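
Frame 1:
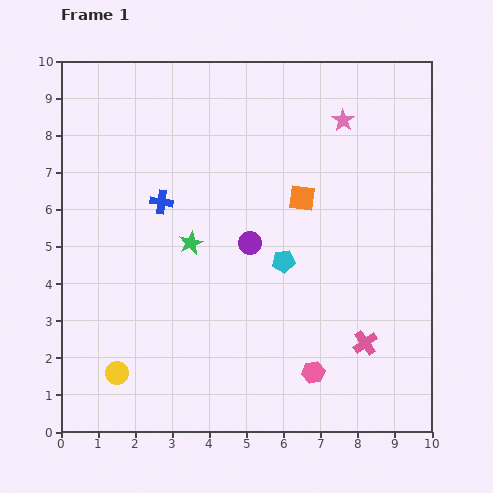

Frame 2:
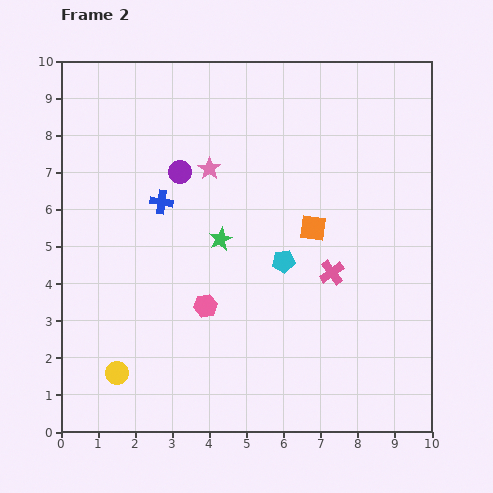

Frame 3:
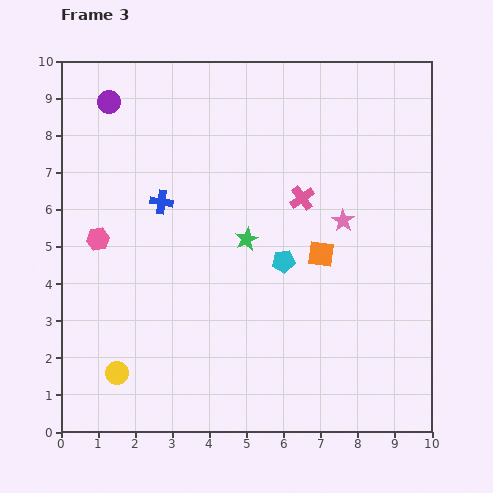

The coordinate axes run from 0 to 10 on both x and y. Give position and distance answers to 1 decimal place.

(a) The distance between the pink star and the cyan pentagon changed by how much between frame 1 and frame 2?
-0.9

Distance in frame 1: 4.1. Distance in frame 2: 3.2.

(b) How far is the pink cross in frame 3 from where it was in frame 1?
4.3

The pink cross moved from (8.2, 2.4) to (6.5, 6.3), a distance of √(1.7² + 3.9²) ≈ 4.3.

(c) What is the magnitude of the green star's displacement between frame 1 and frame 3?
1.5

The green star moved from (3.5, 5.1) to (5.0, 5.2), a distance of √(1.5² + 0.1²) ≈ 1.5.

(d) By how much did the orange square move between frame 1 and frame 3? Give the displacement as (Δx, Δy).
(0.5, -1.5)

The orange square was at (6.5, 6.3) in frame 1 and (7.0, 4.8) in frame 3.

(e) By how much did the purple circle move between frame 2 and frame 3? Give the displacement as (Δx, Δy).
(-1.9, 1.9)

The purple circle was at (3.2, 7.0) in frame 2 and (1.3, 8.9) in frame 3.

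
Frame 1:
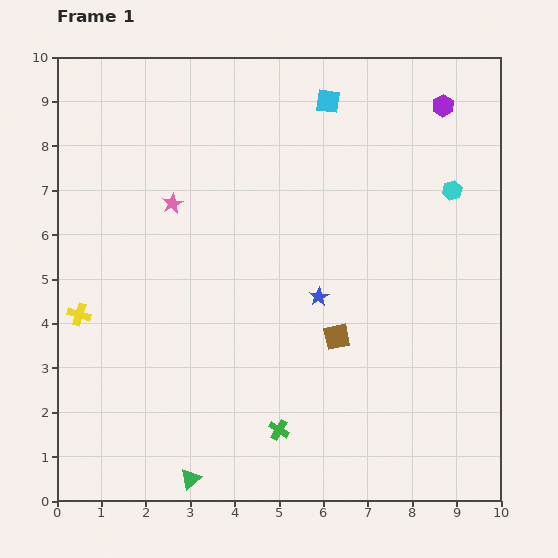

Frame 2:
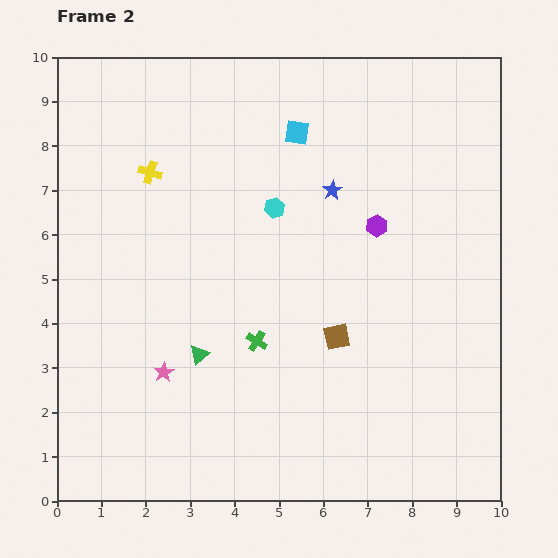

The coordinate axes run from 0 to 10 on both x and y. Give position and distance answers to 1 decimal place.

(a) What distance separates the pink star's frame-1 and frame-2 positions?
3.8

The pink star moved from (2.6, 6.7) to (2.4, 2.9), a distance of √(0.2² + 3.8²) ≈ 3.8.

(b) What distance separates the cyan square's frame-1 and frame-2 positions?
1.0

The cyan square moved from (6.1, 9.0) to (5.4, 8.3), a distance of √(0.7² + 0.7²) ≈ 1.0.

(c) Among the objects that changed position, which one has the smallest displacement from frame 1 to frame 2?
the cyan square

(moved 1.0)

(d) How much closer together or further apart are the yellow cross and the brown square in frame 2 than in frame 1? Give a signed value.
-0.2

Distance in frame 1: 5.8. Distance in frame 2: 5.6.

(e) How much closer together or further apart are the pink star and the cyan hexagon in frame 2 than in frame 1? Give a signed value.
-1.8

Distance in frame 1: 6.3. Distance in frame 2: 4.5.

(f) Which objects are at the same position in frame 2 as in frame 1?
the brown square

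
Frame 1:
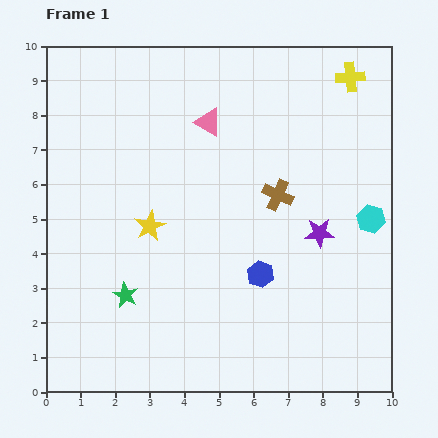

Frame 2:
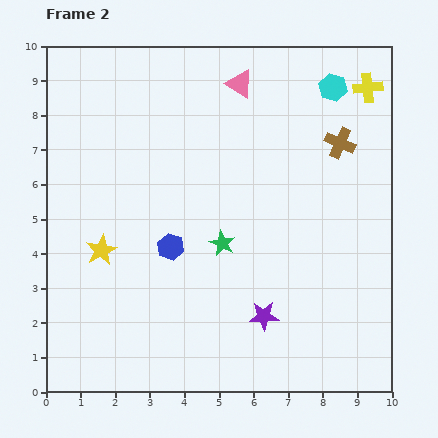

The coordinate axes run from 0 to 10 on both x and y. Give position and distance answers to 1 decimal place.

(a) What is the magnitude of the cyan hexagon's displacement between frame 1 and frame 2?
4.0

The cyan hexagon moved from (9.4, 5.0) to (8.3, 8.8), a distance of √(1.1² + 3.8²) ≈ 4.0.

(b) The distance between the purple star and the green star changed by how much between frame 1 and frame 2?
-3.5

Distance in frame 1: 5.9. Distance in frame 2: 2.4.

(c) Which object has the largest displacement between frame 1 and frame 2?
the cyan hexagon

(moved 4.0; next 3.2)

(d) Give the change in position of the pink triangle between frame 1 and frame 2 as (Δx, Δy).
(0.9, 1.1)

The pink triangle was at (4.7, 7.8) in frame 1 and (5.6, 8.9) in frame 2.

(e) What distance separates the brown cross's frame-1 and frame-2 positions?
2.3

The brown cross moved from (6.7, 5.7) to (8.5, 7.2), a distance of √(1.8² + 1.5²) ≈ 2.3.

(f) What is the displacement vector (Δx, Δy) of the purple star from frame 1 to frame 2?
(-1.6, -2.4)

The purple star was at (7.9, 4.6) in frame 1 and (6.3, 2.2) in frame 2.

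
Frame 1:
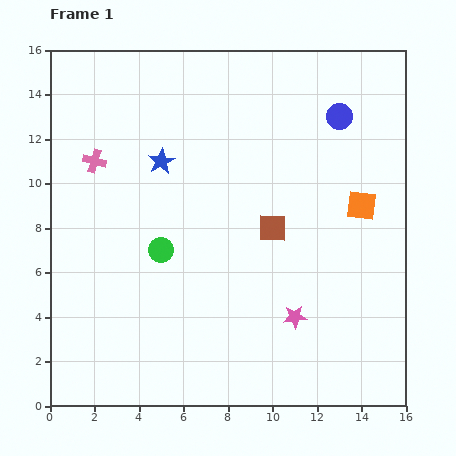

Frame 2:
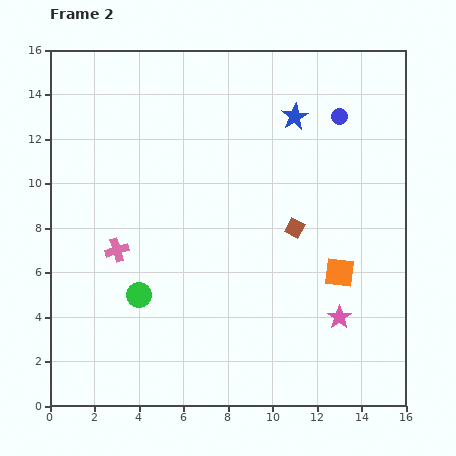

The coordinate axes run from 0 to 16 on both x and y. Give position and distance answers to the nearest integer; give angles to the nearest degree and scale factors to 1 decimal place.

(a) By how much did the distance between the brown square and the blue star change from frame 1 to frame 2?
-1

Distance in frame 1: 6. Distance in frame 2: 5.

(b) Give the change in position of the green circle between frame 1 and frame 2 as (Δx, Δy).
(-1, -2)

The green circle was at (5, 7) in frame 1 and (4, 5) in frame 2.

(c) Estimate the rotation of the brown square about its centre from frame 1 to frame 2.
27° clockwise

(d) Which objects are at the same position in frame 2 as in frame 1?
the blue circle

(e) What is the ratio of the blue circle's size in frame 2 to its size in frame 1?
0.6×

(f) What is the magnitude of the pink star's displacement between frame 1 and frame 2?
2

The pink star moved from (11, 4) to (13, 4), a distance of √(2² + 0²) ≈ 2.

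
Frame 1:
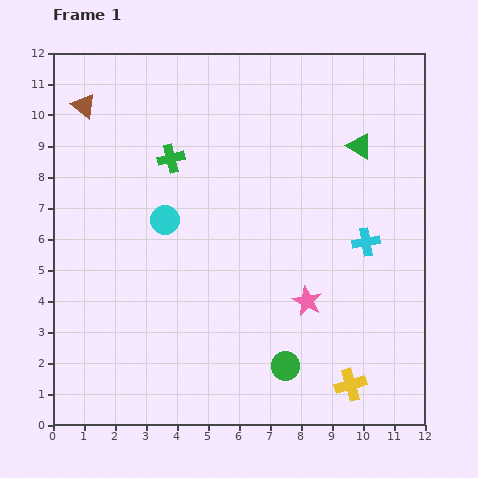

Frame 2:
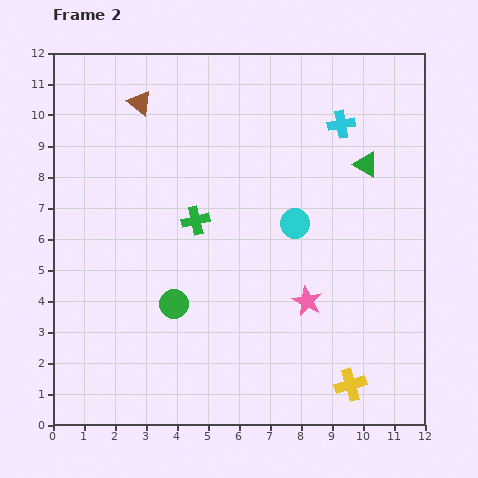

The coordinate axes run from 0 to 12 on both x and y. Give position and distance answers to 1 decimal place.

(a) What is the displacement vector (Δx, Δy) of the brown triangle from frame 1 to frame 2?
(1.8, 0.1)

The brown triangle was at (1.0, 10.3) in frame 1 and (2.8, 10.4) in frame 2.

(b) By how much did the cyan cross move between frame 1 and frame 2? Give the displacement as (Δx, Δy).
(-0.8, 3.8)

The cyan cross was at (10.1, 5.9) in frame 1 and (9.3, 9.7) in frame 2.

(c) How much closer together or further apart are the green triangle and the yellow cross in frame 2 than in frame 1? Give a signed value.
-0.6

Distance in frame 1: 7.7. Distance in frame 2: 7.1.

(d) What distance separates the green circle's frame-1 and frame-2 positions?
4.1

The green circle moved from (7.5, 1.9) to (3.9, 3.9), a distance of √(3.6² + 2.0²) ≈ 4.1.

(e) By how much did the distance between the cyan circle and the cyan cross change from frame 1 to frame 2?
-3.0

Distance in frame 1: 6.5. Distance in frame 2: 3.5.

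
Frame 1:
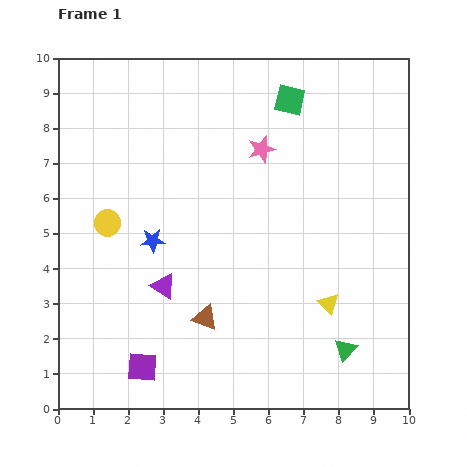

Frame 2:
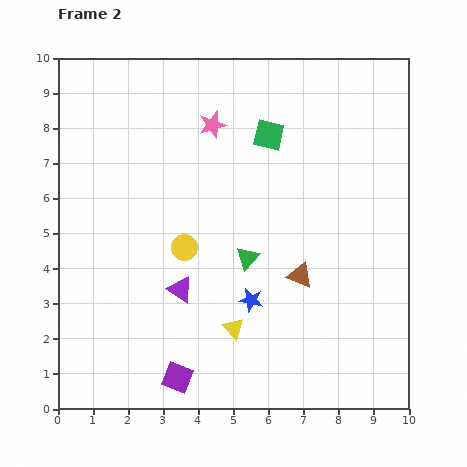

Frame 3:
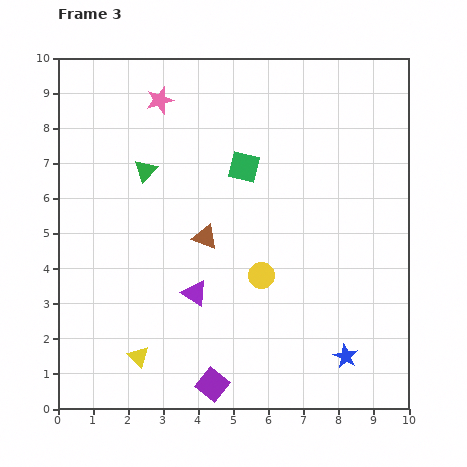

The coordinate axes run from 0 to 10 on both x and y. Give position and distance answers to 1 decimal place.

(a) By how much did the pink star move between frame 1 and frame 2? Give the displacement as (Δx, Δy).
(-1.4, 0.7)

The pink star was at (5.8, 7.4) in frame 1 and (4.4, 8.1) in frame 2.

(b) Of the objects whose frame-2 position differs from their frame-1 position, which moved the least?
the purple triangle

(moved 0.5)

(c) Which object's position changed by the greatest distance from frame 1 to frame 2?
the green triangle

(moved 3.8; next 3.3)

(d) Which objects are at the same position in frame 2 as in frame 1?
none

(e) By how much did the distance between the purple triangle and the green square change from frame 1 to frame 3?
-2.5

Distance in frame 1: 6.4. Distance in frame 3: 3.9.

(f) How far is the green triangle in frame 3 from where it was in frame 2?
3.8

The green triangle moved from (5.4, 4.3) to (2.5, 6.8), a distance of √(2.9² + 2.5²) ≈ 3.8.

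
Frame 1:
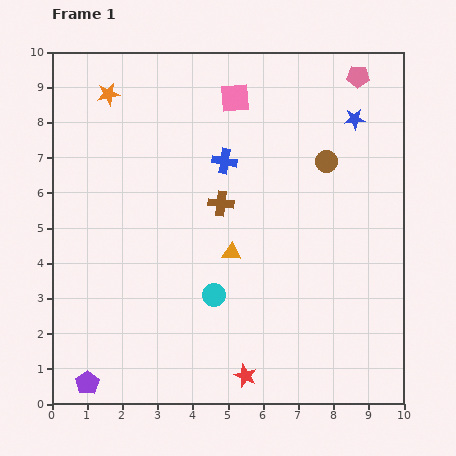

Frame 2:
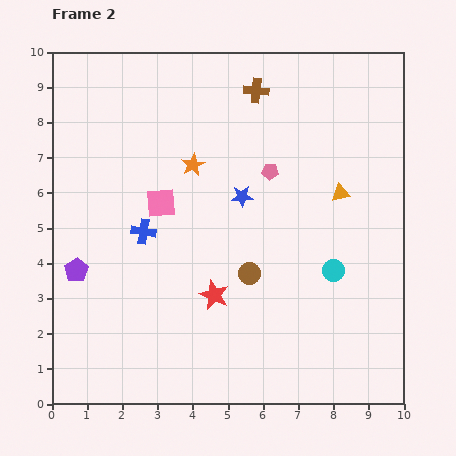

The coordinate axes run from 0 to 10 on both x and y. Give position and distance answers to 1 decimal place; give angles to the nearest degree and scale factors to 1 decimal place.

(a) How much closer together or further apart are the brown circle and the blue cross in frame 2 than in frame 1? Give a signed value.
+0.3

Distance in frame 1: 2.9. Distance in frame 2: 3.2.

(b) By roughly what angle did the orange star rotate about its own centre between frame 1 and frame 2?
18° counter-clockwise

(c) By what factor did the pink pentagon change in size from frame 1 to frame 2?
0.7×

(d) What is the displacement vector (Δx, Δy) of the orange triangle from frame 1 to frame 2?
(3.1, 1.7)

The orange triangle was at (5.1, 4.3) in frame 1 and (8.2, 6.0) in frame 2.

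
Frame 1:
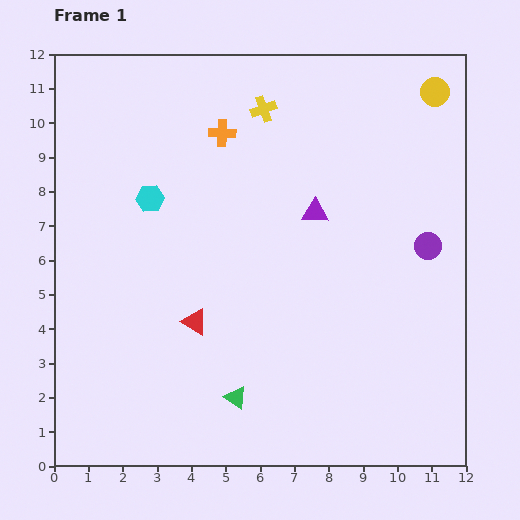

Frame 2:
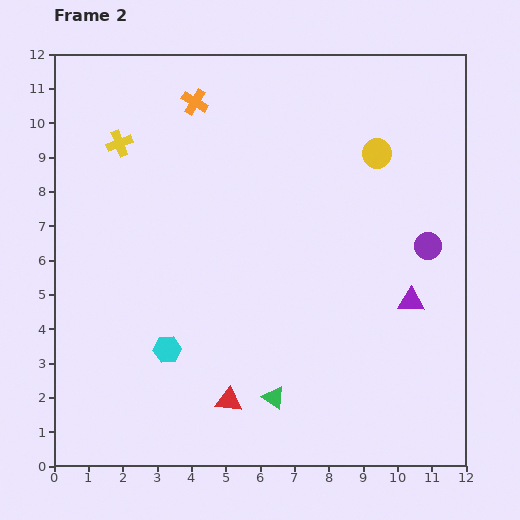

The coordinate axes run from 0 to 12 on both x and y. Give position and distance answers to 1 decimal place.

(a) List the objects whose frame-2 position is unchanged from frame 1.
the purple circle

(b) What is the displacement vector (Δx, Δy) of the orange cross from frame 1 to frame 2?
(-0.8, 0.9)

The orange cross was at (4.9, 9.7) in frame 1 and (4.1, 10.6) in frame 2.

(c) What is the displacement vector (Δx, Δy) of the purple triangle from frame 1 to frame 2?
(2.8, -2.6)

The purple triangle was at (7.6, 7.4) in frame 1 and (10.4, 4.8) in frame 2.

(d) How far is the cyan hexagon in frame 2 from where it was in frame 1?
4.4

The cyan hexagon moved from (2.8, 7.8) to (3.3, 3.4), a distance of √(0.5² + 4.4²) ≈ 4.4.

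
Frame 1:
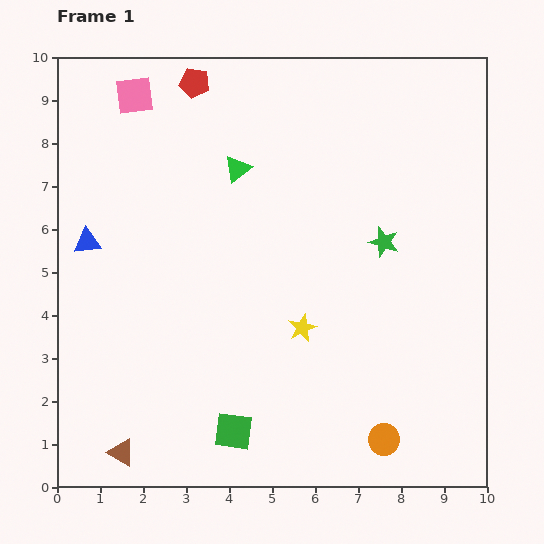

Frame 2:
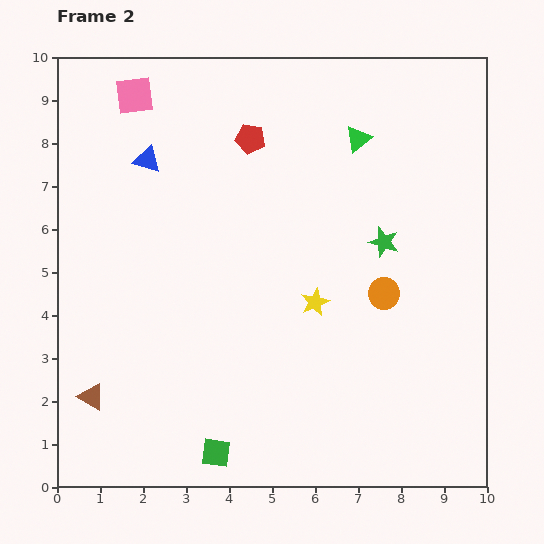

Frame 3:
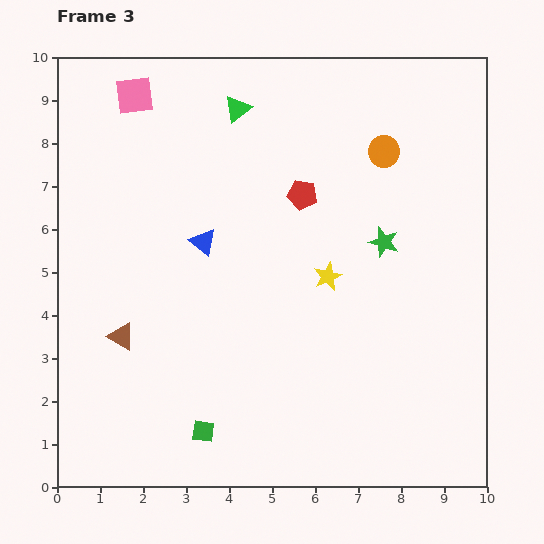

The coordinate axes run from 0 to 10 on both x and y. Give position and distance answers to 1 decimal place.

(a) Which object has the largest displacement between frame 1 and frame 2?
the orange circle

(moved 3.4; next 2.9)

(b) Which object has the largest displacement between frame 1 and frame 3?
the orange circle

(moved 6.7; next 3.6)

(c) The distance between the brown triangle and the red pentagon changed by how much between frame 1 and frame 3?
-3.5

Distance in frame 1: 8.8. Distance in frame 3: 5.3.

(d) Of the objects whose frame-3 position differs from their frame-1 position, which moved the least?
the green square

(moved 0.7)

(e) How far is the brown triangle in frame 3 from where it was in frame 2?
1.6

The brown triangle moved from (0.8, 2.1) to (1.5, 3.5), a distance of √(0.7² + 1.4²) ≈ 1.6.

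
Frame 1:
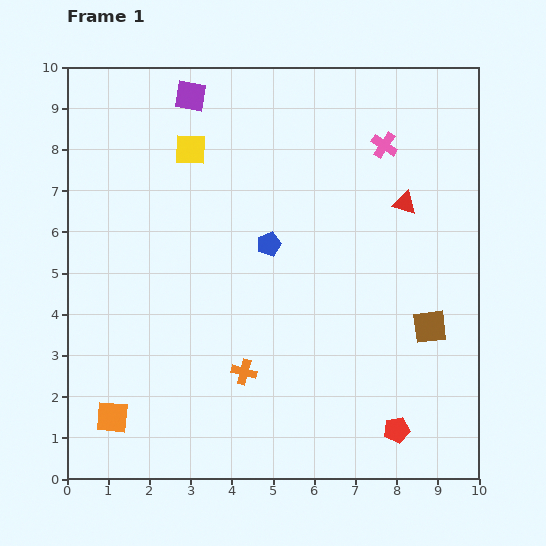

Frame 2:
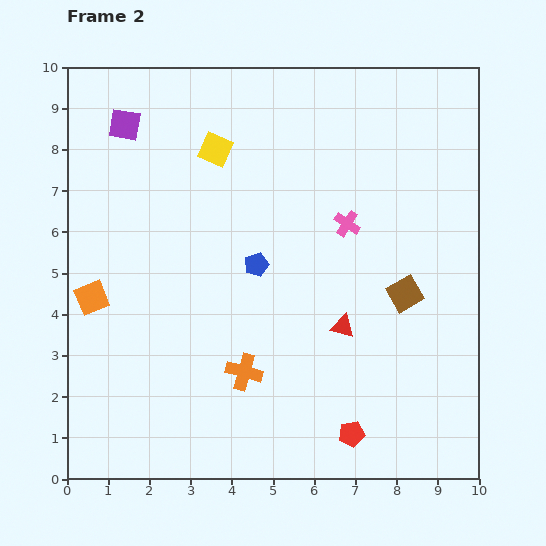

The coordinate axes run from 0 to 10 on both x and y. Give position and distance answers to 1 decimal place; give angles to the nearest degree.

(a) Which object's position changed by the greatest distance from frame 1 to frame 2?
the red triangle

(moved 3.4; next 2.9)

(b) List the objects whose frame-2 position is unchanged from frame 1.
the orange cross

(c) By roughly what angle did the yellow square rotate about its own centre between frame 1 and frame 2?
22° clockwise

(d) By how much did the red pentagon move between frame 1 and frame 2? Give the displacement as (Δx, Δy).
(-1.1, -0.1)

The red pentagon was at (8.0, 1.2) in frame 1 and (6.9, 1.1) in frame 2.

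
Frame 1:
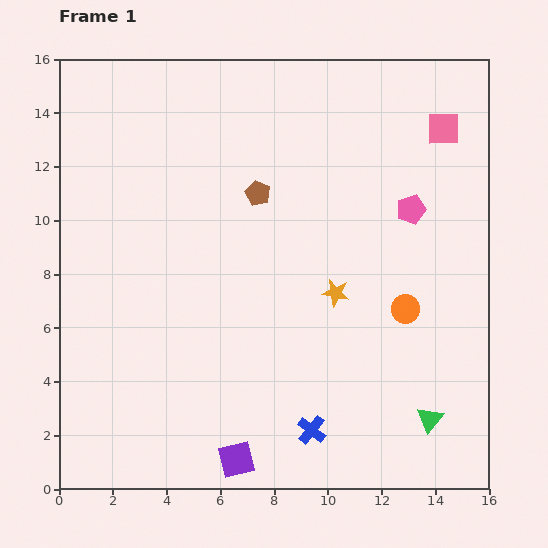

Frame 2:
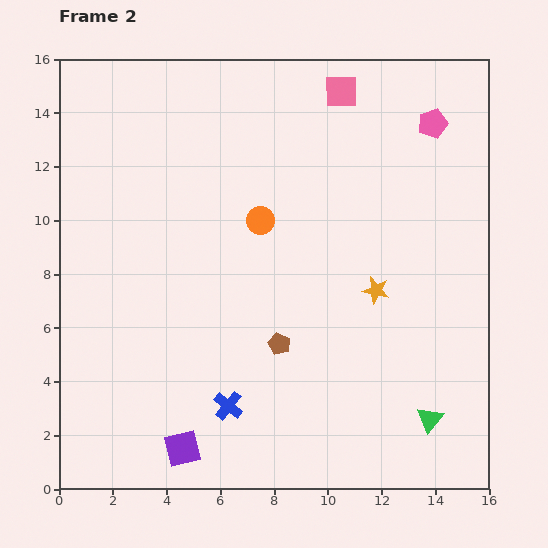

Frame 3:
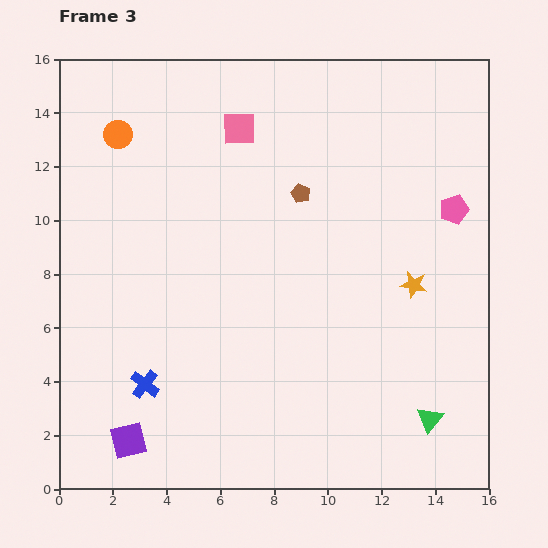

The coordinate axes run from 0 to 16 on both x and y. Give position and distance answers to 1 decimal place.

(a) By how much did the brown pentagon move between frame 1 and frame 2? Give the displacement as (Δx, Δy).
(0.8, -5.6)

The brown pentagon was at (7.4, 11.0) in frame 1 and (8.2, 5.4) in frame 2.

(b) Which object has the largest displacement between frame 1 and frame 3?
the orange circle

(moved 12.5; next 7.6)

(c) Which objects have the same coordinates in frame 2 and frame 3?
the green triangle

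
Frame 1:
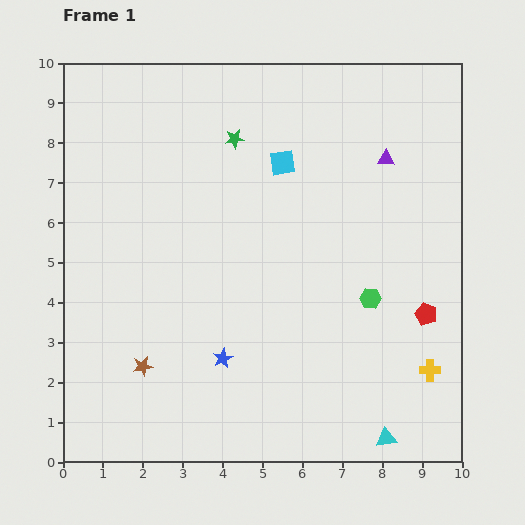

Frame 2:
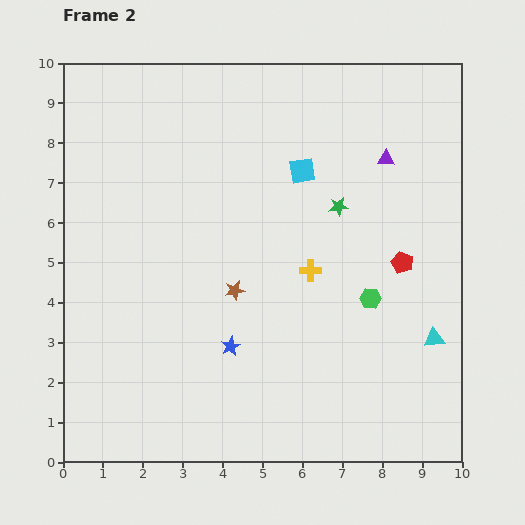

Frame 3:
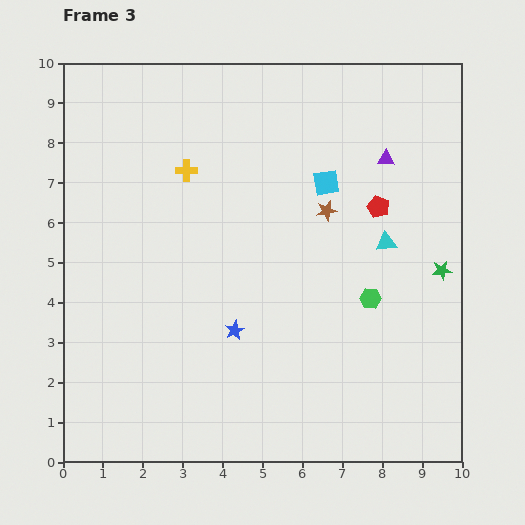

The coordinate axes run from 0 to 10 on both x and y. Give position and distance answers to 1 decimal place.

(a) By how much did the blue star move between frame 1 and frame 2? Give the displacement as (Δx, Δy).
(0.2, 0.3)

The blue star was at (4.0, 2.6) in frame 1 and (4.2, 2.9) in frame 2.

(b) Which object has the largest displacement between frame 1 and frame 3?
the yellow cross

(moved 7.9; next 6.2)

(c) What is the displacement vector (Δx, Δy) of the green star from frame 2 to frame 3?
(2.6, -1.6)

The green star was at (6.9, 6.4) in frame 2 and (9.5, 4.8) in frame 3.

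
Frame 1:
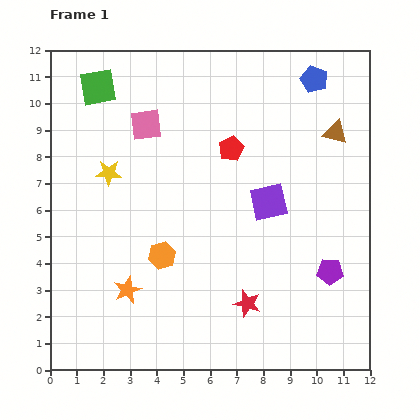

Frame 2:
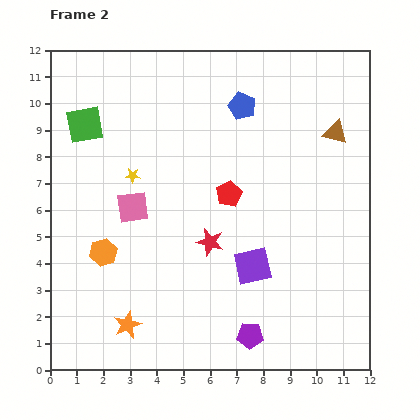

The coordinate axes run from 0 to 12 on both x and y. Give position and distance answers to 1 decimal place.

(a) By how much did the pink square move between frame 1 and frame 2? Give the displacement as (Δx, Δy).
(-0.5, -3.1)

The pink square was at (3.6, 9.2) in frame 1 and (3.1, 6.1) in frame 2.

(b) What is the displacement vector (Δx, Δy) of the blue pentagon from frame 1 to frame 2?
(-2.7, -1.0)

The blue pentagon was at (9.9, 10.9) in frame 1 and (7.2, 9.9) in frame 2.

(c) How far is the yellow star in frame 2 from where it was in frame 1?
0.9

The yellow star moved from (2.2, 7.4) to (3.1, 7.3), a distance of √(0.9² + 0.1²) ≈ 0.9.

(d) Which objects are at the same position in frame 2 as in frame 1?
the brown triangle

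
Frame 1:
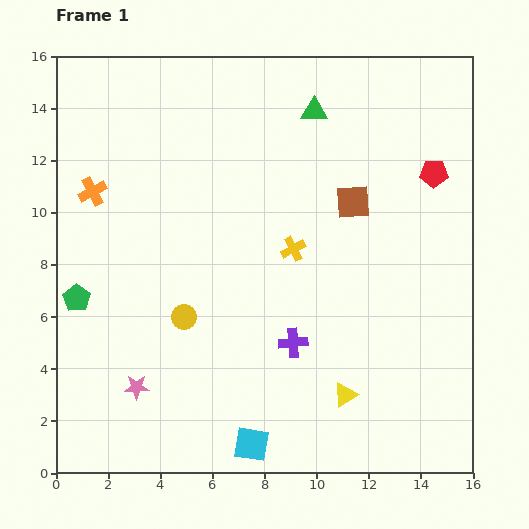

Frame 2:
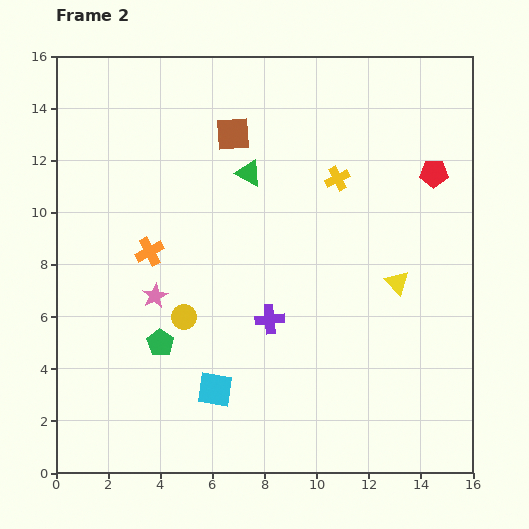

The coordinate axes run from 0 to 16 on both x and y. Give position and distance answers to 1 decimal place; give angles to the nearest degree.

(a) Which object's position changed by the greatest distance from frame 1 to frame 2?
the brown square

(moved 5.3; next 4.7)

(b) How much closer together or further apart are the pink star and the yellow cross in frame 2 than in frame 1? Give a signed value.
+0.3

Distance in frame 1: 8.0. Distance in frame 2: 8.3.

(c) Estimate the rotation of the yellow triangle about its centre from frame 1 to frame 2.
42° counter-clockwise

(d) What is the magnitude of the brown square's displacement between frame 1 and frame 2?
5.3

The brown square moved from (11.4, 10.4) to (6.8, 13.0), a distance of √(4.6² + 2.6²) ≈ 5.3.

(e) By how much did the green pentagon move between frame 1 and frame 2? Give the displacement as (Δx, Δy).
(3.2, -1.7)

The green pentagon was at (0.8, 6.7) in frame 1 and (4.0, 5.0) in frame 2.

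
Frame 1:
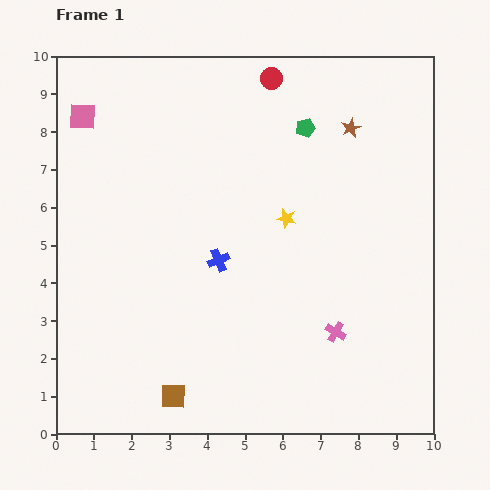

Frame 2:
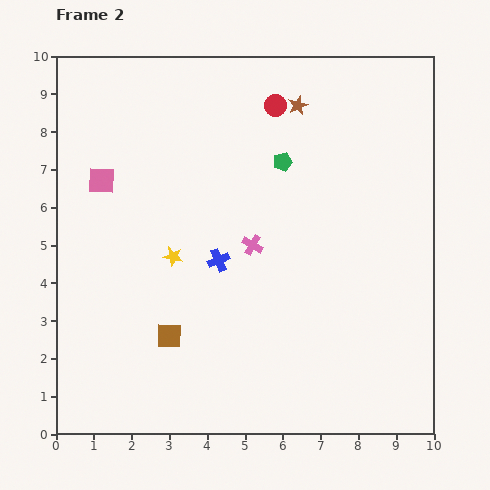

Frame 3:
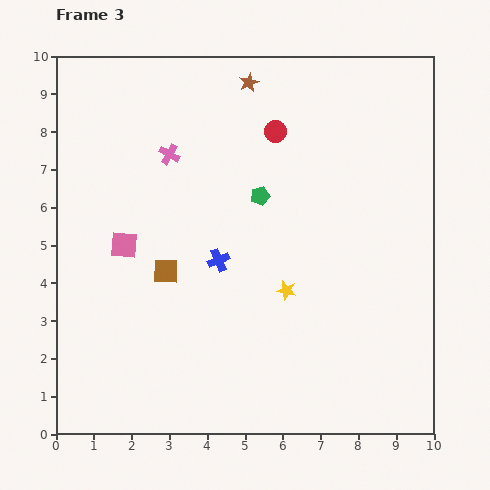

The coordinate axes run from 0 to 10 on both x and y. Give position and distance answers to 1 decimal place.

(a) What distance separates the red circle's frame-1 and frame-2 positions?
0.7

The red circle moved from (5.7, 9.4) to (5.8, 8.7), a distance of √(0.1² + 0.7²) ≈ 0.7.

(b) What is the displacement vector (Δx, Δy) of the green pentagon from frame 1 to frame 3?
(-1.2, -1.8)

The green pentagon was at (6.6, 8.1) in frame 1 and (5.4, 6.3) in frame 3.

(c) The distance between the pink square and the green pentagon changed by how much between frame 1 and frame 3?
-2.1

Distance in frame 1: 5.9. Distance in frame 3: 3.8.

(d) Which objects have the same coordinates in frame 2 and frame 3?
the blue cross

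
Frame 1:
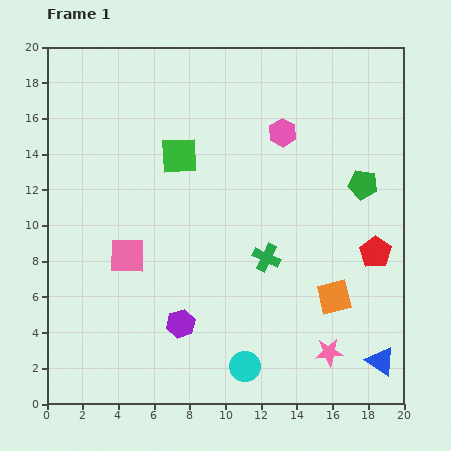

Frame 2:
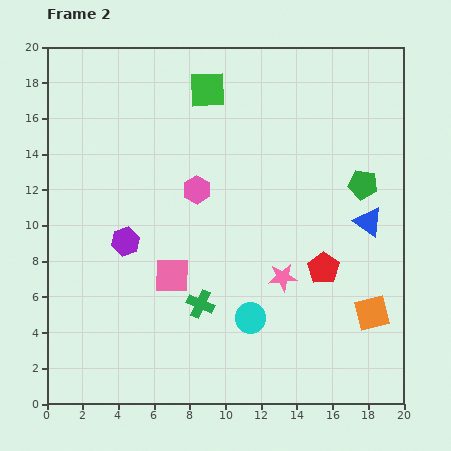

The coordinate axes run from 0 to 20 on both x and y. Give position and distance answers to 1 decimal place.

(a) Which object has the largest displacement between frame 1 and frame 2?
the blue triangle

(moved 7.8; next 5.8)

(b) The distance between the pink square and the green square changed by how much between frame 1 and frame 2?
+4.3

Distance in frame 1: 6.3. Distance in frame 2: 10.6.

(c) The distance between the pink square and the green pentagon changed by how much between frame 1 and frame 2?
-1.9

Distance in frame 1: 13.8. Distance in frame 2: 11.9.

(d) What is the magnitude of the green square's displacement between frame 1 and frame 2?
4.0

The green square moved from (7.4, 13.9) to (9.0, 17.6), a distance of √(1.6² + 3.7²) ≈ 4.0.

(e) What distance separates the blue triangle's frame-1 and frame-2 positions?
7.8

The blue triangle moved from (18.7, 2.4) to (18.0, 10.2), a distance of √(0.7² + 7.8²) ≈ 7.8.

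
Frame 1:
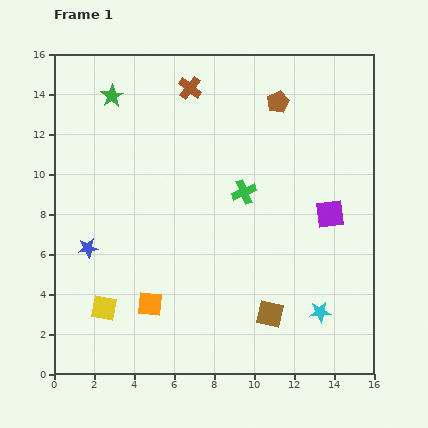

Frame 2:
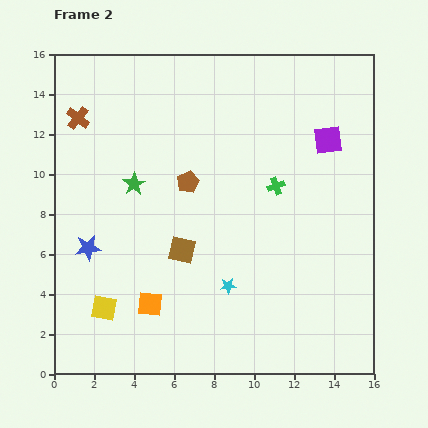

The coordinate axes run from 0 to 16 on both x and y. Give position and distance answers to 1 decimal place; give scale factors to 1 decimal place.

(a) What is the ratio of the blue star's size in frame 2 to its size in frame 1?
1.3×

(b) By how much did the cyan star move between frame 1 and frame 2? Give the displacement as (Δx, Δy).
(-4.6, 1.3)

The cyan star was at (13.3, 3.1) in frame 1 and (8.7, 4.4) in frame 2.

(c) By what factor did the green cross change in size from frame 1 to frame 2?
0.7×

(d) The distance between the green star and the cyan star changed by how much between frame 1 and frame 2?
-8.1

Distance in frame 1: 15.0. Distance in frame 2: 6.9.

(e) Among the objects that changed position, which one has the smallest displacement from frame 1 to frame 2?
the green cross

(moved 1.6)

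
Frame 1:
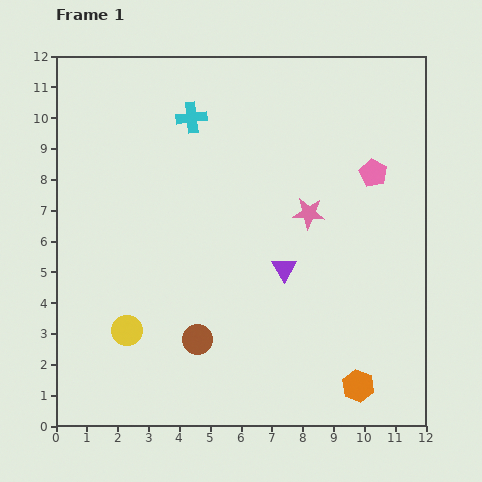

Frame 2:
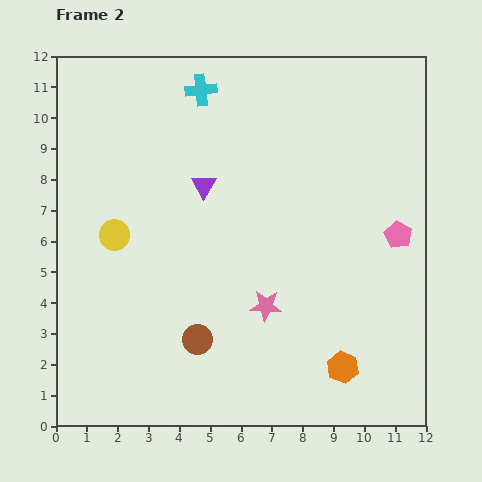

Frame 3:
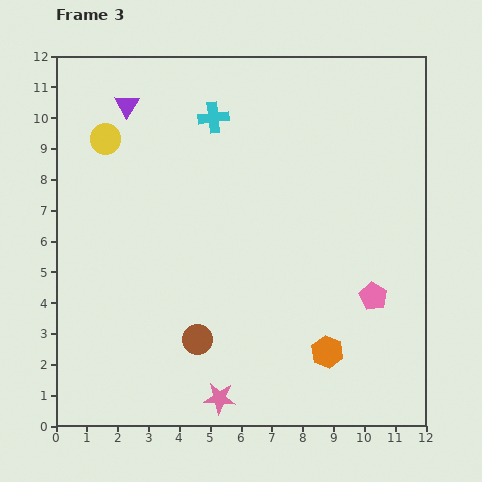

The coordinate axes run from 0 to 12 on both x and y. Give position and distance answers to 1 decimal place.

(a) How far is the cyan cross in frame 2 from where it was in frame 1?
0.9

The cyan cross moved from (4.4, 10.0) to (4.7, 10.9), a distance of √(0.3² + 0.9²) ≈ 0.9.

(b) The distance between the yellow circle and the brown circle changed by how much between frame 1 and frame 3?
+4.9

Distance in frame 1: 2.3. Distance in frame 3: 7.2.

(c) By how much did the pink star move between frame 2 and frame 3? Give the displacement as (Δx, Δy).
(-1.5, -3.0)

The pink star was at (6.8, 3.9) in frame 2 and (5.3, 0.9) in frame 3.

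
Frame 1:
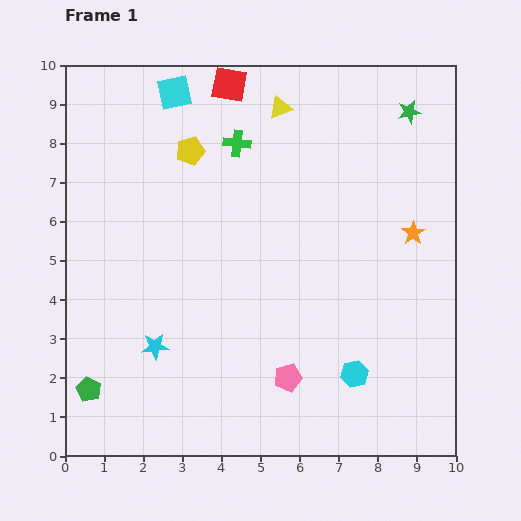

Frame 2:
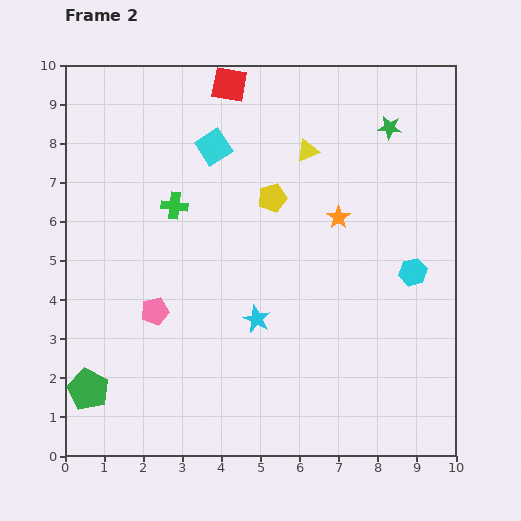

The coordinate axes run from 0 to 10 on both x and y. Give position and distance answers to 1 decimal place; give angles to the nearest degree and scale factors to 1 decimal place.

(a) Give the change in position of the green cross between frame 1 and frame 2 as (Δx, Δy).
(-1.6, -1.6)

The green cross was at (4.4, 8.0) in frame 1 and (2.8, 6.4) in frame 2.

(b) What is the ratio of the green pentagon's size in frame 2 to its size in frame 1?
1.7×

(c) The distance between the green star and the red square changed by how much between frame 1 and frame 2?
-0.5

Distance in frame 1: 4.7. Distance in frame 2: 4.2.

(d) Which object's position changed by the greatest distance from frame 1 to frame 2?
the pink pentagon

(moved 3.8; next 3.0)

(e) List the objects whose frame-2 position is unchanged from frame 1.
the red square, the green pentagon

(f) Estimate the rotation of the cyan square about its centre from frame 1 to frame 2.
21° counter-clockwise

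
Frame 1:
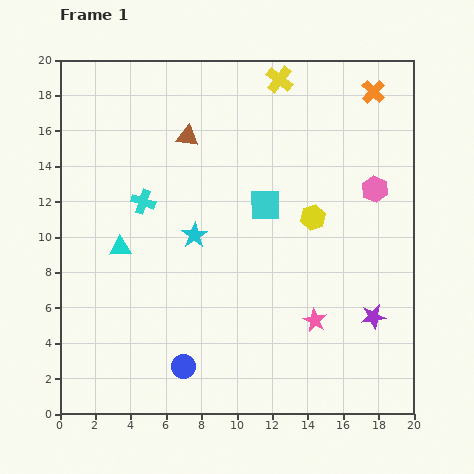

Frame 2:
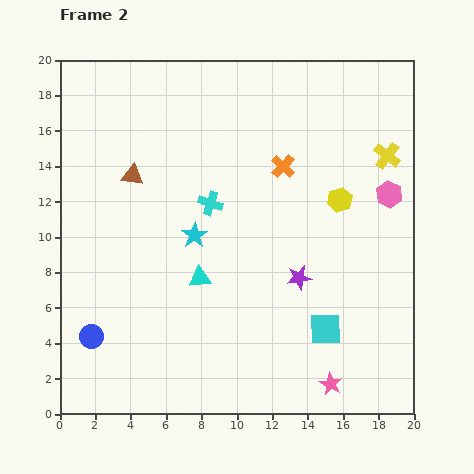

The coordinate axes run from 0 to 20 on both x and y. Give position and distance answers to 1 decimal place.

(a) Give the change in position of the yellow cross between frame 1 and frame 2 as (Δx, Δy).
(6.1, -4.3)

The yellow cross was at (12.4, 18.9) in frame 1 and (18.5, 14.6) in frame 2.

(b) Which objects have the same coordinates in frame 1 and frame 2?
the cyan star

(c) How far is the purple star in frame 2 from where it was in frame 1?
4.7

The purple star moved from (17.7, 5.5) to (13.5, 7.7), a distance of √(4.2² + 2.2²) ≈ 4.7.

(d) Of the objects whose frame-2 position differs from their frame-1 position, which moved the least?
the pink hexagon

(moved 0.9)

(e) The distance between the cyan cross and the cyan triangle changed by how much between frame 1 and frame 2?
+1.3

Distance in frame 1: 2.9. Distance in frame 2: 4.2.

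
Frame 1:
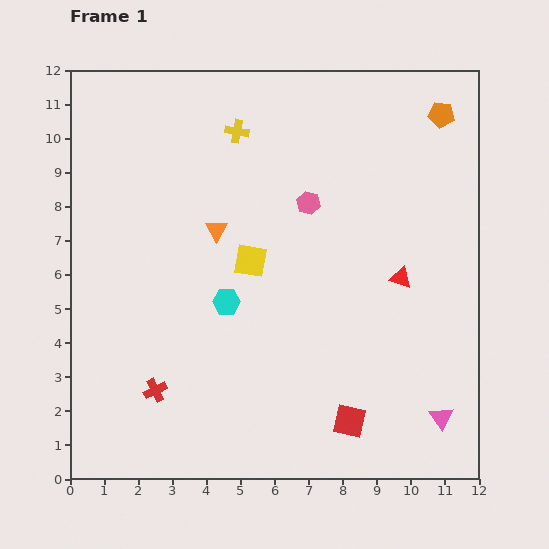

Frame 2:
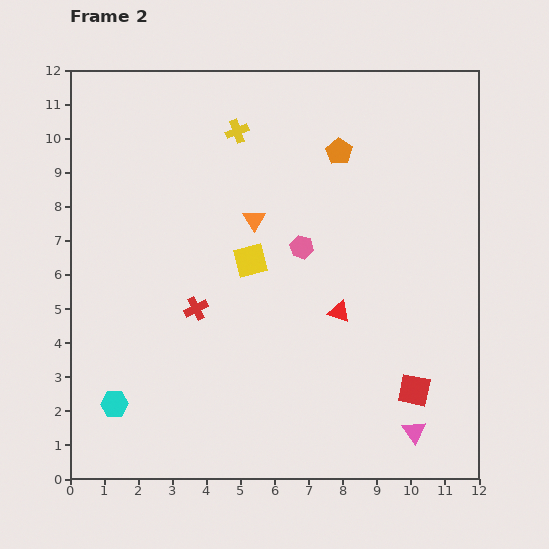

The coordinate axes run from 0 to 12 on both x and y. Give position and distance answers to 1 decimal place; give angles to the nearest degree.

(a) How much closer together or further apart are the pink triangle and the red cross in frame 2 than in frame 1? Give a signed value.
-1.1

Distance in frame 1: 8.4. Distance in frame 2: 7.3.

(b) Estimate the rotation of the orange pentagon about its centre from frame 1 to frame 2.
27° clockwise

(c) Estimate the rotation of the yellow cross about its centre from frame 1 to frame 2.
31° counter-clockwise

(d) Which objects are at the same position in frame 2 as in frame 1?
the yellow square, the yellow cross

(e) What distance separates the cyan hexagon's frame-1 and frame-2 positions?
4.5

The cyan hexagon moved from (4.6, 5.2) to (1.3, 2.2), a distance of √(3.3² + 3.0²) ≈ 4.5.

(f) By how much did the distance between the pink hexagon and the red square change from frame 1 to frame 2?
-1.2

Distance in frame 1: 6.5. Distance in frame 2: 5.3.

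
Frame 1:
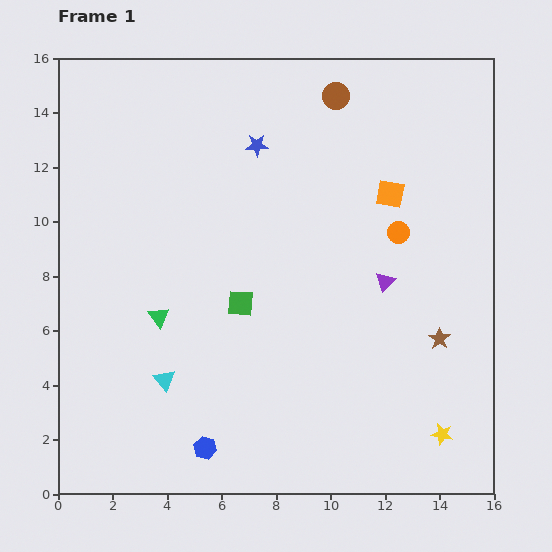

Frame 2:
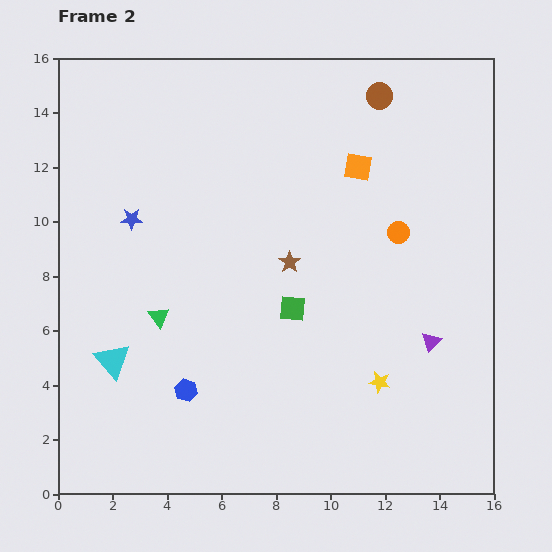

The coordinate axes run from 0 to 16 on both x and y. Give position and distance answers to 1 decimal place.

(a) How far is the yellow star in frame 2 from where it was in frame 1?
3.0

The yellow star moved from (14.1, 2.2) to (11.8, 4.1), a distance of √(2.3² + 1.9²) ≈ 3.0.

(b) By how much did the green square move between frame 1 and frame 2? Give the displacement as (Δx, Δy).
(1.9, -0.2)

The green square was at (6.7, 7.0) in frame 1 and (8.6, 6.8) in frame 2.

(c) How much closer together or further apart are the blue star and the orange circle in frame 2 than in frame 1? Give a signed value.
+3.7

Distance in frame 1: 6.1. Distance in frame 2: 9.8.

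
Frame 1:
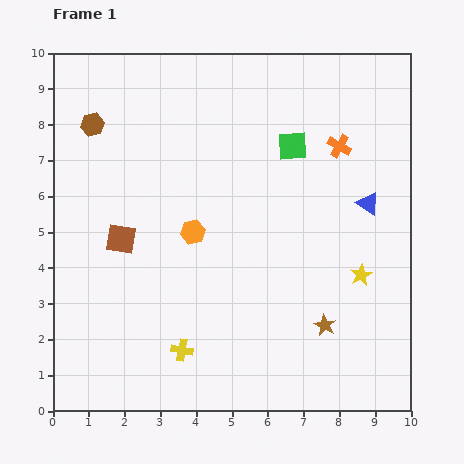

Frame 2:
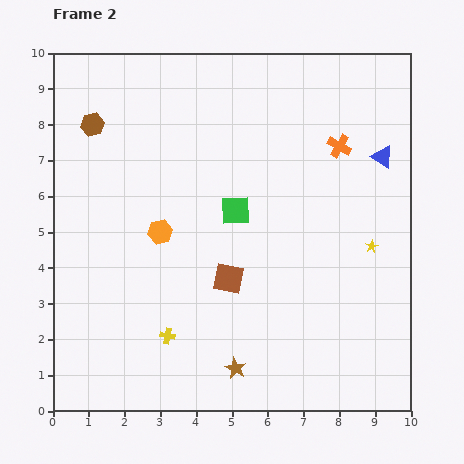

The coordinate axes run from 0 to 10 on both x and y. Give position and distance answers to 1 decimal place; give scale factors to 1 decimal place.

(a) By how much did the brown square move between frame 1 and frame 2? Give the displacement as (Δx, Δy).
(3.0, -1.1)

The brown square was at (1.9, 4.8) in frame 1 and (4.9, 3.7) in frame 2.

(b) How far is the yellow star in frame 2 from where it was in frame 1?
0.9

The yellow star moved from (8.6, 3.8) to (8.9, 4.6), a distance of √(0.3² + 0.8²) ≈ 0.9.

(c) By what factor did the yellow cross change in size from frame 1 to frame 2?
0.7×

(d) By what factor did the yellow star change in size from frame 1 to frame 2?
0.6×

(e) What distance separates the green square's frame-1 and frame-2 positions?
2.4

The green square moved from (6.7, 7.4) to (5.1, 5.6), a distance of √(1.6² + 1.8²) ≈ 2.4.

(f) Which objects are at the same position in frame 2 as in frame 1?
the brown hexagon, the orange cross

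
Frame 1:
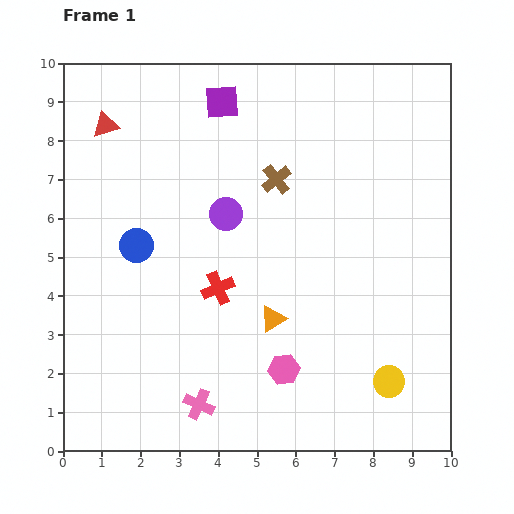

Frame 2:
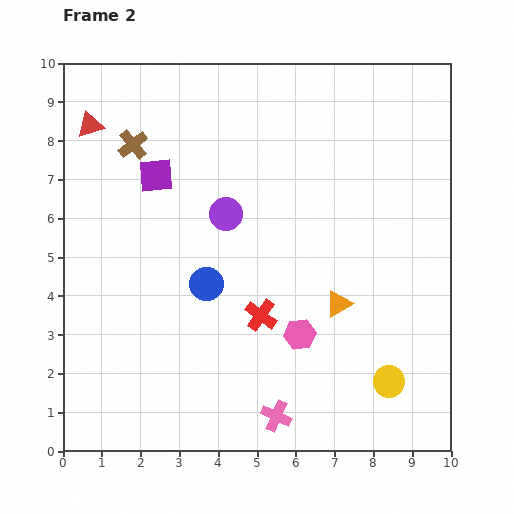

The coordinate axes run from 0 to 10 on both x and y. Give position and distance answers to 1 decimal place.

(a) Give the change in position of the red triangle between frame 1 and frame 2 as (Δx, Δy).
(-0.4, 0.0)

The red triangle was at (1.1, 8.4) in frame 1 and (0.7, 8.4) in frame 2.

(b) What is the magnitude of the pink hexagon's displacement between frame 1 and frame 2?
1.0

The pink hexagon moved from (5.7, 2.1) to (6.1, 3.0), a distance of √(0.4² + 0.9²) ≈ 1.0.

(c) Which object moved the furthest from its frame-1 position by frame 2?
the brown cross

(moved 3.8; next 2.5)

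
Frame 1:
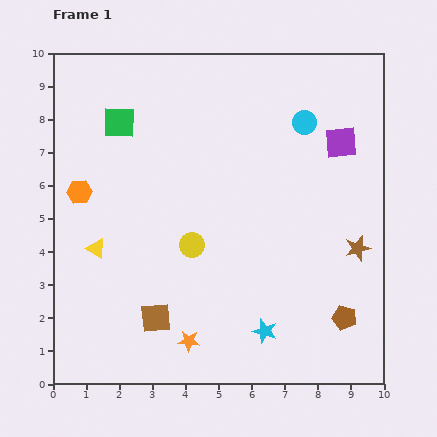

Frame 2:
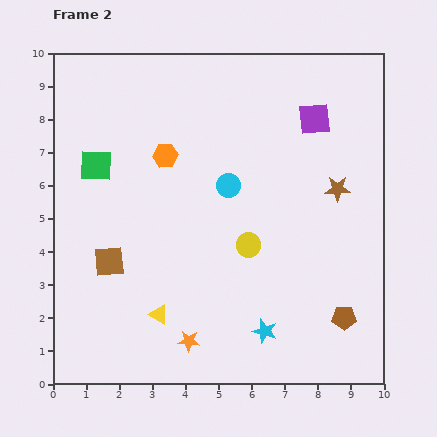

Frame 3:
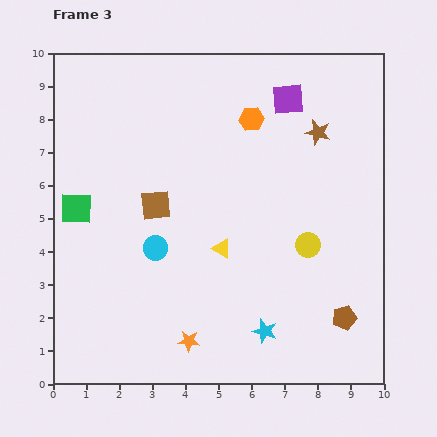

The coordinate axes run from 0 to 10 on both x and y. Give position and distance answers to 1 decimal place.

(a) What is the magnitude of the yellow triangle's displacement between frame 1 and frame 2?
2.8

The yellow triangle moved from (1.3, 4.1) to (3.2, 2.1), a distance of √(1.9² + 2.0²) ≈ 2.8.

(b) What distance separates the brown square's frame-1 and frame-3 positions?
3.4

The brown square moved from (3.1, 2.0) to (3.1, 5.4), a distance of √(0.0² + 3.4²) ≈ 3.4.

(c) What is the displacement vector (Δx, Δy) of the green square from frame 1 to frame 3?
(-1.3, -2.6)

The green square was at (2.0, 7.9) in frame 1 and (0.7, 5.3) in frame 3.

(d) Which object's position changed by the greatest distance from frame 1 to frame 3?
the cyan circle

(moved 5.9; next 5.6)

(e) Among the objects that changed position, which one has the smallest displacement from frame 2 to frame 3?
the purple square

(moved 1.0)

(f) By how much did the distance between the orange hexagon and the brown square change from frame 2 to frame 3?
+0.3

Distance in frame 2: 3.6. Distance in frame 3: 3.9.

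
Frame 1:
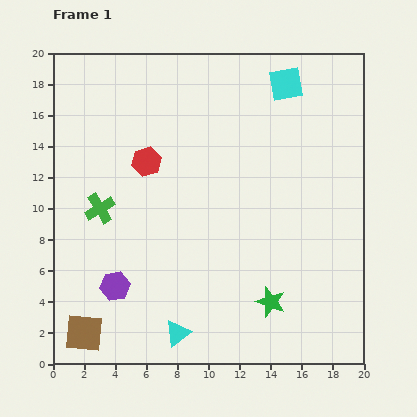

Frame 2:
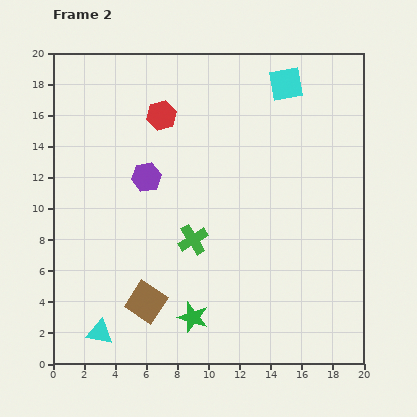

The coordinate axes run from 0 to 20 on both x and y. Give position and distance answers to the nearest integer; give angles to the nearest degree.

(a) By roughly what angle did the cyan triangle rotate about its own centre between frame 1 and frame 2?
47° clockwise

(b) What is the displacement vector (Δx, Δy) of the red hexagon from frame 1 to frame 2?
(1, 3)

The red hexagon was at (6, 13) in frame 1 and (7, 16) in frame 2.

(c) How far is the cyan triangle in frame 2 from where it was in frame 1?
5

The cyan triangle moved from (8, 2) to (3, 2), a distance of √(5² + 0²) ≈ 5.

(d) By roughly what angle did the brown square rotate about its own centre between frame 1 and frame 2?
28° clockwise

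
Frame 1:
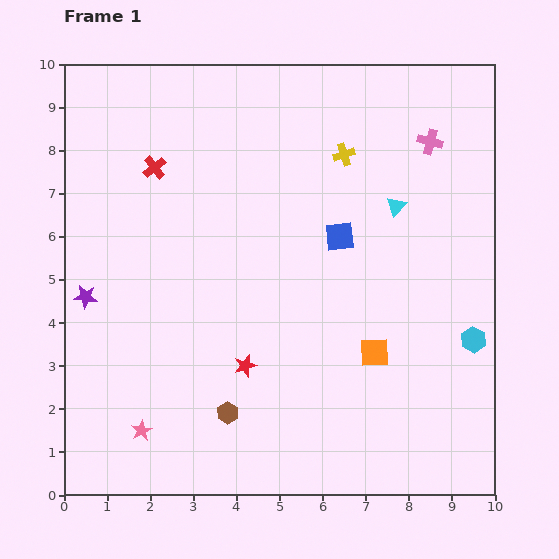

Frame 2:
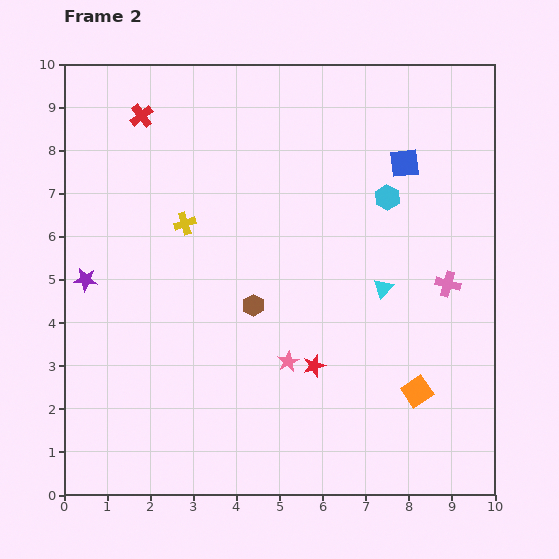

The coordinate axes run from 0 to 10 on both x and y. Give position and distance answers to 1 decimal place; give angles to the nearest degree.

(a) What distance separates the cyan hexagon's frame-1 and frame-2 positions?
3.9

The cyan hexagon moved from (9.5, 3.6) to (7.5, 6.9), a distance of √(2.0² + 3.3²) ≈ 3.9.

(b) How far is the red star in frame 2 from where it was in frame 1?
1.6

The red star moved from (4.2, 3.0) to (5.8, 3.0), a distance of √(1.6² + 0.0²) ≈ 1.6.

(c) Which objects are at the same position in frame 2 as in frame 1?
none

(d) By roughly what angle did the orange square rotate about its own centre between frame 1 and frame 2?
32° counter-clockwise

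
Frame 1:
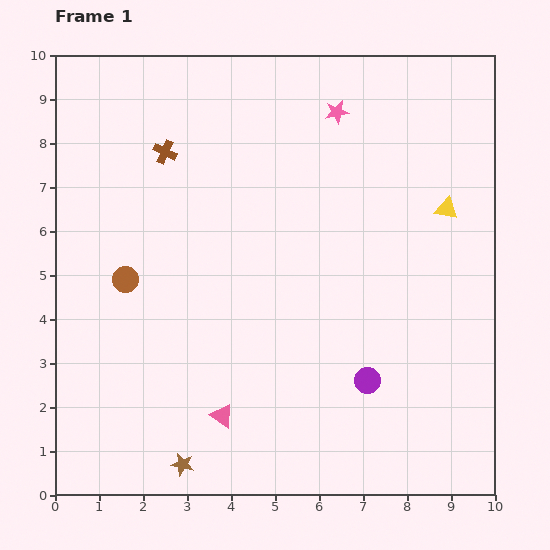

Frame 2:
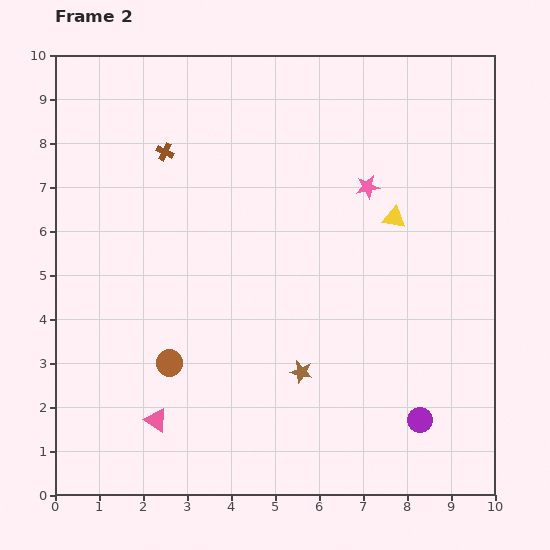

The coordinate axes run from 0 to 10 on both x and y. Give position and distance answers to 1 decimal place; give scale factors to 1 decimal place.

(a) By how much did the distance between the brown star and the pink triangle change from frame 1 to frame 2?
+2.1

Distance in frame 1: 1.4. Distance in frame 2: 3.5.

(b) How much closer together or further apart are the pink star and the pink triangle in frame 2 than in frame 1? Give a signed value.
-0.2

Distance in frame 1: 7.4. Distance in frame 2: 7.2.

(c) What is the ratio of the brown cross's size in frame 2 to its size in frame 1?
0.7×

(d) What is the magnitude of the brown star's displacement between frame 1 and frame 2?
3.4

The brown star moved from (2.9, 0.7) to (5.6, 2.8), a distance of √(2.7² + 2.1²) ≈ 3.4.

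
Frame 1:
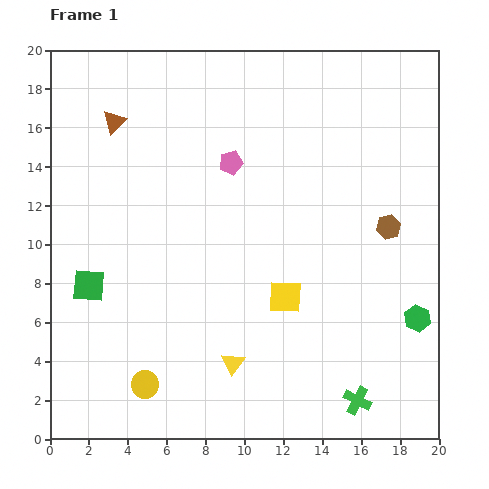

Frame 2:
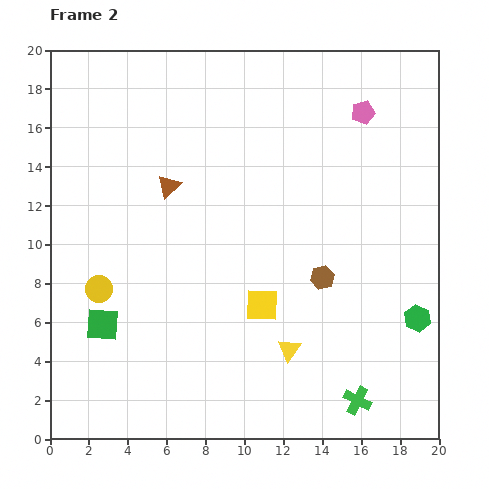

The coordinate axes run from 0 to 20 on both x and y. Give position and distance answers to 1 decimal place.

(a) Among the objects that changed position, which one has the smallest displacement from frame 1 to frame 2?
the yellow square

(moved 1.3)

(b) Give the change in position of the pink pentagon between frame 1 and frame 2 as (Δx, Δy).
(6.8, 2.6)

The pink pentagon was at (9.3, 14.2) in frame 1 and (16.1, 16.8) in frame 2.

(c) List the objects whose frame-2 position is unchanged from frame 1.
the green cross, the green hexagon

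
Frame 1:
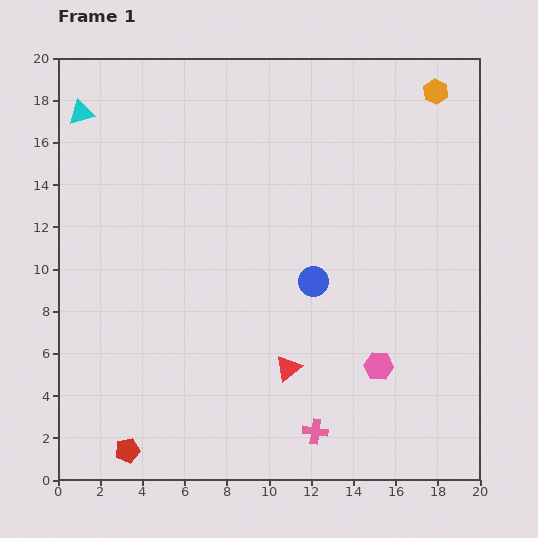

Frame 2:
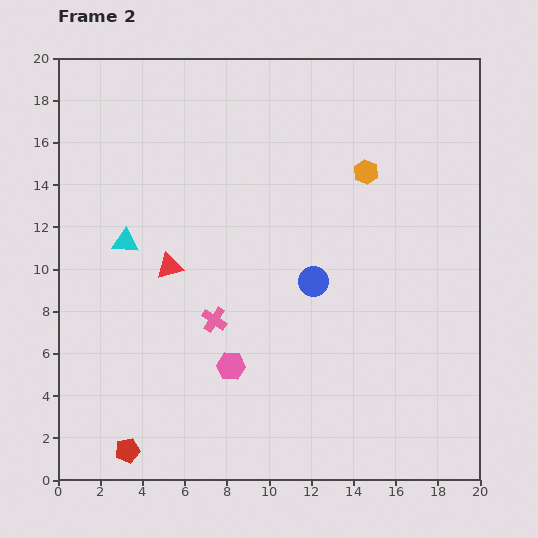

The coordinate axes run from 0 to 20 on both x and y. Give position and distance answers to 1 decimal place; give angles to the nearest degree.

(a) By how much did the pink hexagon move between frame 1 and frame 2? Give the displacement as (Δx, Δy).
(-7.0, 0.0)

The pink hexagon was at (15.2, 5.4) in frame 1 and (8.2, 5.4) in frame 2.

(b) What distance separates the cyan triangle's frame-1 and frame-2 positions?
6.5

The cyan triangle moved from (1.1, 17.4) to (3.2, 11.3), a distance of √(2.1² + 6.1²) ≈ 6.5.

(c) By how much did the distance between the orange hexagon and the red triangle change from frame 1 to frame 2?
-4.6

Distance in frame 1: 14.9. Distance in frame 2: 10.3.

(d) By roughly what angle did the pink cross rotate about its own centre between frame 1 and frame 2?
26° clockwise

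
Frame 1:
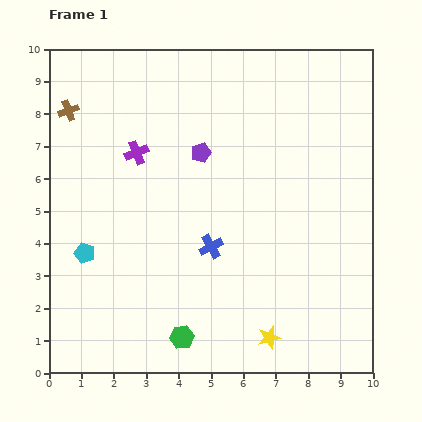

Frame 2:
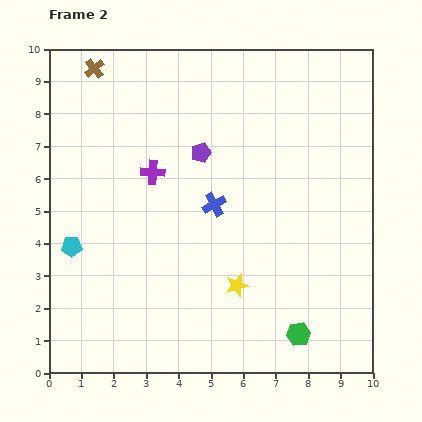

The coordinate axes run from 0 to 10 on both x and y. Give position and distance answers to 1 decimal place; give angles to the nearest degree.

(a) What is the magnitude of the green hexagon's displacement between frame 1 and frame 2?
3.6

The green hexagon moved from (4.1, 1.1) to (7.7, 1.2), a distance of √(3.6² + 0.1²) ≈ 3.6.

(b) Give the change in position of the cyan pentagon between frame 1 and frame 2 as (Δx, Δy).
(-0.4, 0.2)

The cyan pentagon was at (1.1, 3.7) in frame 1 and (0.7, 3.9) in frame 2.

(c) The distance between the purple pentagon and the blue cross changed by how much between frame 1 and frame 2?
-1.3

Distance in frame 1: 2.9. Distance in frame 2: 1.6.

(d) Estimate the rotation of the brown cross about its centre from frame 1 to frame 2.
20° counter-clockwise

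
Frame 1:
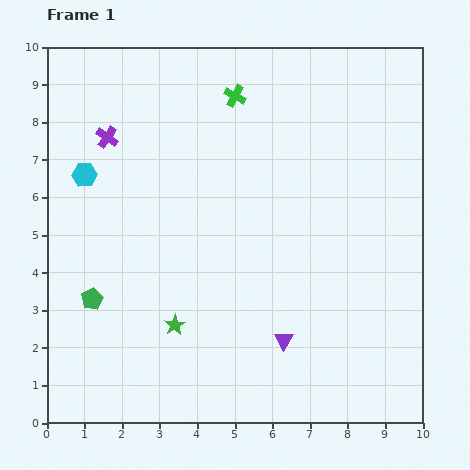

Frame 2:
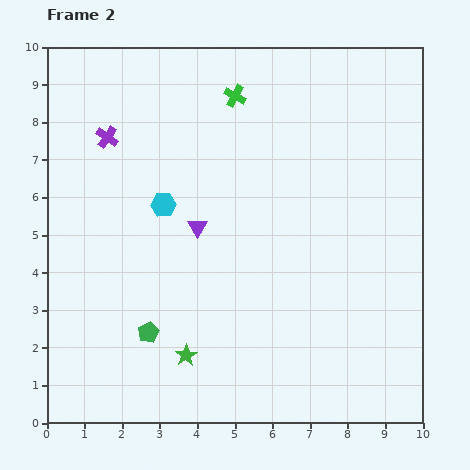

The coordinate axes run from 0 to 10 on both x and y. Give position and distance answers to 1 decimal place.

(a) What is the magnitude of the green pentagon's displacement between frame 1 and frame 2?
1.7

The green pentagon moved from (1.2, 3.3) to (2.7, 2.4), a distance of √(1.5² + 0.9²) ≈ 1.7.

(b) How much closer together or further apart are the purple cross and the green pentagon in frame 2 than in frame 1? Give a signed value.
+1.0

Distance in frame 1: 4.3. Distance in frame 2: 5.3.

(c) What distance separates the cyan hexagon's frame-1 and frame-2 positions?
2.2

The cyan hexagon moved from (1.0, 6.6) to (3.1, 5.8), a distance of √(2.1² + 0.8²) ≈ 2.2.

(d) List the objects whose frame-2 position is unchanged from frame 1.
the green cross, the purple cross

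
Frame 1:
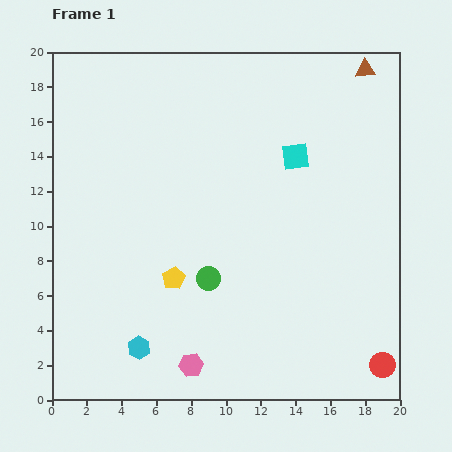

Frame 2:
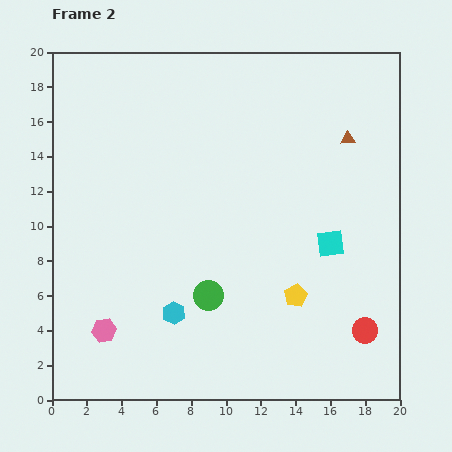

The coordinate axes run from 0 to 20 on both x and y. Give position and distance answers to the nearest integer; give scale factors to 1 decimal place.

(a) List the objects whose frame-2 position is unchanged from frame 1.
none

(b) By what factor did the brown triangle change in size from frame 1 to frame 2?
0.7×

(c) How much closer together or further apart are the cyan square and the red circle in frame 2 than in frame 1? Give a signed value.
-8

Distance in frame 1: 13. Distance in frame 2: 5.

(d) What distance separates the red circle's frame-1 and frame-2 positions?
2

The red circle moved from (19, 2) to (18, 4), a distance of √(1² + 2²) ≈ 2.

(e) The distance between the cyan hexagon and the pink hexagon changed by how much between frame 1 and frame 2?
+1

Distance in frame 1: 3. Distance in frame 2: 4.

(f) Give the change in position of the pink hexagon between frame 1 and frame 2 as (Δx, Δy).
(-5, 2)

The pink hexagon was at (8, 2) in frame 1 and (3, 4) in frame 2.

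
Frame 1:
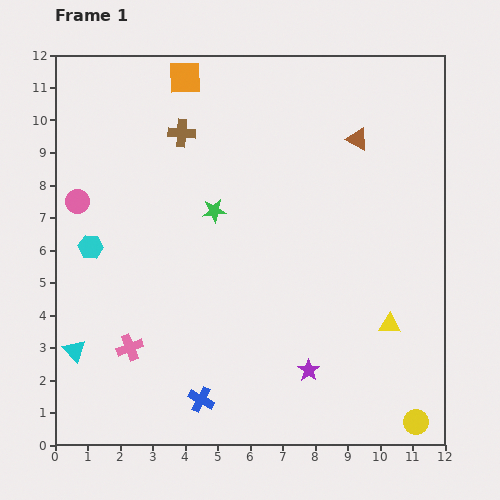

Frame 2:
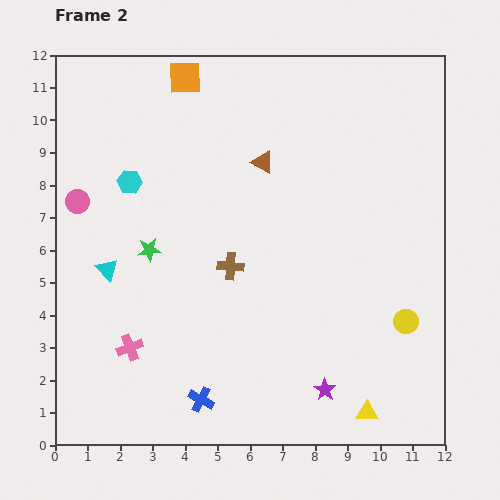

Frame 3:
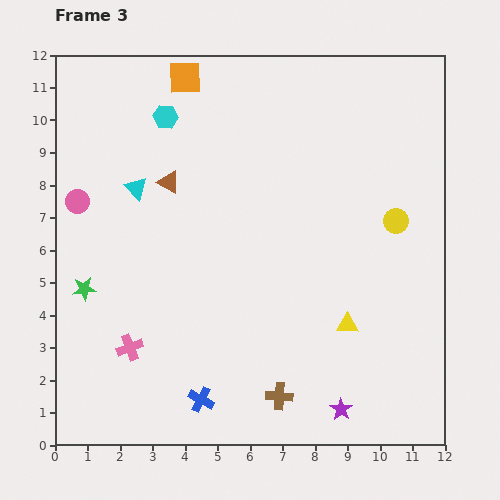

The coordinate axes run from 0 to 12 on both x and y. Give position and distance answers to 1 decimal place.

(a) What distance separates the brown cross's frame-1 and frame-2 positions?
4.4

The brown cross moved from (3.9, 9.6) to (5.4, 5.5), a distance of √(1.5² + 4.1²) ≈ 4.4.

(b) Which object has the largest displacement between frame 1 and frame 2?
the brown cross

(moved 4.4; next 3.1)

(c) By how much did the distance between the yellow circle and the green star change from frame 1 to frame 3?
+0.8

Distance in frame 1: 9.0. Distance in frame 3: 9.8.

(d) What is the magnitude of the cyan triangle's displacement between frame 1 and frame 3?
5.3

The cyan triangle moved from (0.6, 2.9) to (2.5, 7.9), a distance of √(1.9² + 5.0²) ≈ 5.3.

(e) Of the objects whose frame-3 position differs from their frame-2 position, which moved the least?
the purple star

(moved 0.8)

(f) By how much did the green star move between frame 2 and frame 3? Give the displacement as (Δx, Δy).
(-2.0, -1.2)

The green star was at (2.9, 6.0) in frame 2 and (0.9, 4.8) in frame 3.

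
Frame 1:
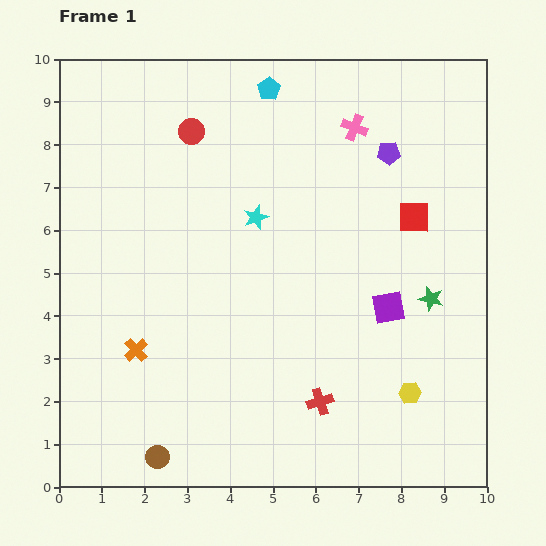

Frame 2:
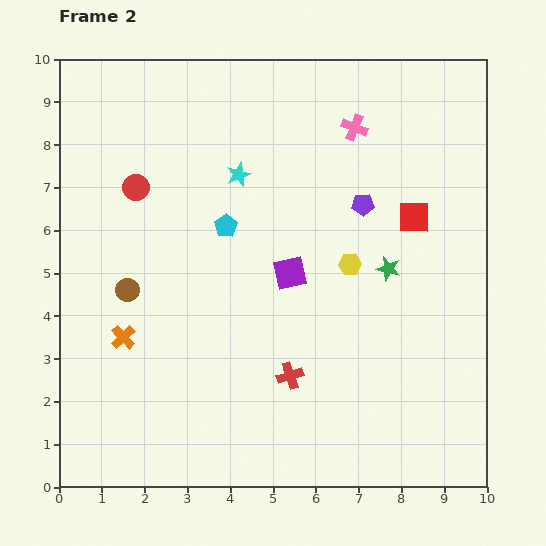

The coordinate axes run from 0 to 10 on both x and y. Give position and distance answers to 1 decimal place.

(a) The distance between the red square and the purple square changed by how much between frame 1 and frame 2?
+1.0

Distance in frame 1: 2.2. Distance in frame 2: 3.2.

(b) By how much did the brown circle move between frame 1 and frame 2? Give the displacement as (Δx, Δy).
(-0.7, 3.9)

The brown circle was at (2.3, 0.7) in frame 1 and (1.6, 4.6) in frame 2.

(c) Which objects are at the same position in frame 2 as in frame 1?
the pink cross, the red square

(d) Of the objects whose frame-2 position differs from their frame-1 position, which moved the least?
the orange cross

(moved 0.4)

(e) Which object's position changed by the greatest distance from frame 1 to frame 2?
the brown circle

(moved 4.0; next 3.4)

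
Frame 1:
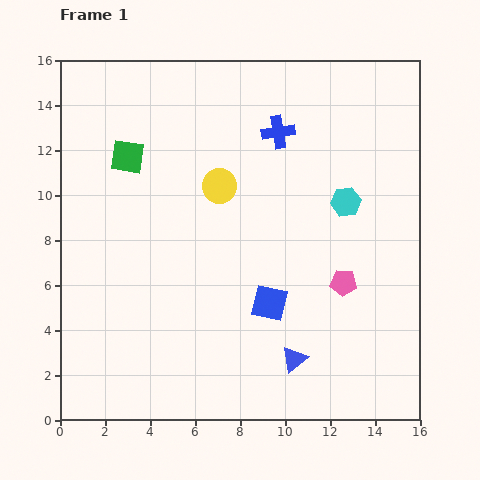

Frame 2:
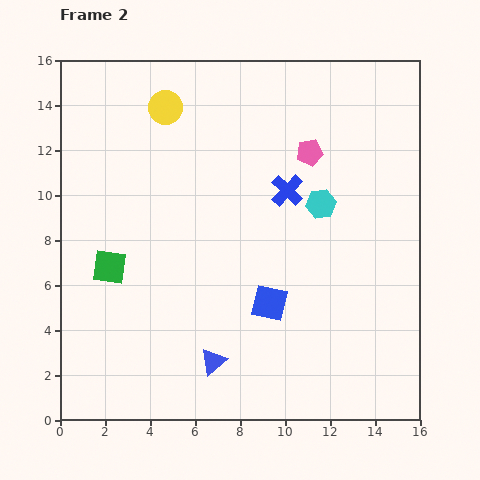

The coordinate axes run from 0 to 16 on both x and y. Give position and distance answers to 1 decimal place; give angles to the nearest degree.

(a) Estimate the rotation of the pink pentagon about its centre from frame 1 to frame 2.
15° counter-clockwise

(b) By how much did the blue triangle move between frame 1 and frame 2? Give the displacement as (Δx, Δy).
(-3.6, -0.1)

The blue triangle was at (10.4, 2.7) in frame 1 and (6.8, 2.6) in frame 2.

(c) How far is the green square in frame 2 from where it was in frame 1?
5.0

The green square moved from (3.0, 11.7) to (2.2, 6.8), a distance of √(0.8² + 4.9²) ≈ 5.0.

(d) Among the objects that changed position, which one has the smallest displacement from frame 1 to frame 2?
the cyan hexagon

(moved 1.1)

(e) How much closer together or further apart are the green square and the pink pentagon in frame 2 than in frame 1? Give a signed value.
-0.8

Distance in frame 1: 11.1. Distance in frame 2: 10.3.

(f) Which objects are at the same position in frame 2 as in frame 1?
the blue square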